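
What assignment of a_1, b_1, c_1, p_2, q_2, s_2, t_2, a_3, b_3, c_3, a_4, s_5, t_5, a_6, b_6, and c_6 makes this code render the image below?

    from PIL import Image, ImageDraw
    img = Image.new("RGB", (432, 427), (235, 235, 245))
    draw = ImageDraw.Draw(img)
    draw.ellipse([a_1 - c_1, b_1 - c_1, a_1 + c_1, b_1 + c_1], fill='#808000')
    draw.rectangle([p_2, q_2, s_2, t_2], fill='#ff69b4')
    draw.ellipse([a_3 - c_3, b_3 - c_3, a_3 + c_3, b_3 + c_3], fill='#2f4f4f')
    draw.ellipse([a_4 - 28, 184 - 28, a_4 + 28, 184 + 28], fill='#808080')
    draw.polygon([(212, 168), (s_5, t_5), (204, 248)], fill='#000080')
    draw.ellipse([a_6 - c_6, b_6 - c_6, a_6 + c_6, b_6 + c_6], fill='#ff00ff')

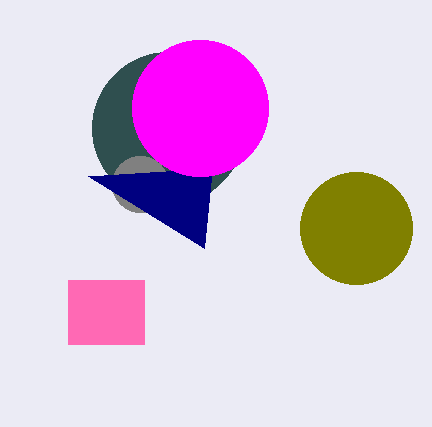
a_1 = 356
b_1 = 228
c_1 = 56
p_2 = 68
q_2 = 280
s_2 = 144
t_2 = 344
a_3 = 168
b_3 = 128
c_3 = 76
a_4 = 140
s_5 = 88
t_5 = 176
a_6 = 200
b_6 = 108
c_6 = 68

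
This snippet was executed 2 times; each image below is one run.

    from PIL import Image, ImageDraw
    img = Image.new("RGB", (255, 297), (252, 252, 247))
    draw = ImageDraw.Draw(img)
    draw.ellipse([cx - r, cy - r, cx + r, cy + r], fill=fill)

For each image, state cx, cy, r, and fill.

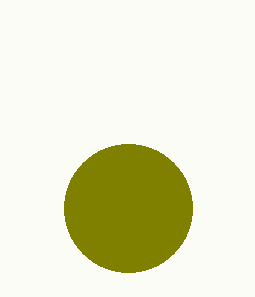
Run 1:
cx = 128
cy = 208
r = 64
fill = 'olive'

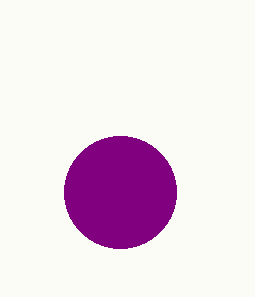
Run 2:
cx = 120
cy = 192
r = 56
fill = 'purple'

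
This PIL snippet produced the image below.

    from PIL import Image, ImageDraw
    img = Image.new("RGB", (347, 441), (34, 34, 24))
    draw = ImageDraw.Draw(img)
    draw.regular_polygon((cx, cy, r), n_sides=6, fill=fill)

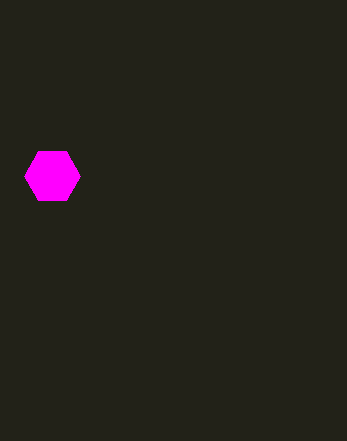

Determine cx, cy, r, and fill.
cx = 52; cy = 176; r = 28; fill = 'magenta'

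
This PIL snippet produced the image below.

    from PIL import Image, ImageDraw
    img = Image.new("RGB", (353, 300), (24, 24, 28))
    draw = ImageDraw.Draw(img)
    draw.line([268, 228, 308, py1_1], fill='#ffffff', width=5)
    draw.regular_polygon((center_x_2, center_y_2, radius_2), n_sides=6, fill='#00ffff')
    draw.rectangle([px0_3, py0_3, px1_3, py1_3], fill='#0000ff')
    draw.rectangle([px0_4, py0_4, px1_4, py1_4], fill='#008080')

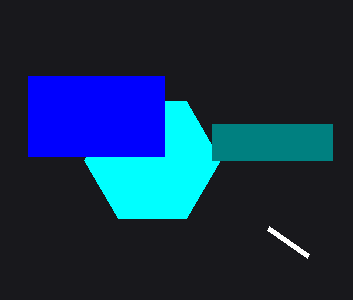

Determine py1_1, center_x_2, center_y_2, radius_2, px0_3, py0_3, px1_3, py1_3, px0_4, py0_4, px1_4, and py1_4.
py1_1 = 256, center_x_2 = 152, center_y_2 = 160, radius_2 = 68, px0_3 = 28, py0_3 = 76, px1_3 = 164, py1_3 = 156, px0_4 = 212, py0_4 = 124, px1_4 = 332, py1_4 = 160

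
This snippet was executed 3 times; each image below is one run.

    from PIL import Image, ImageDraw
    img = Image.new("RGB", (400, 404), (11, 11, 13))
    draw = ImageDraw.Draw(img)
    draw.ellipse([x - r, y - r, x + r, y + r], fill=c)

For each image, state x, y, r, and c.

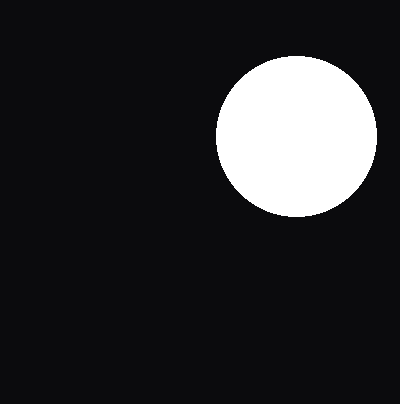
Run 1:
x = 296; y = 136; r = 80; c = 'white'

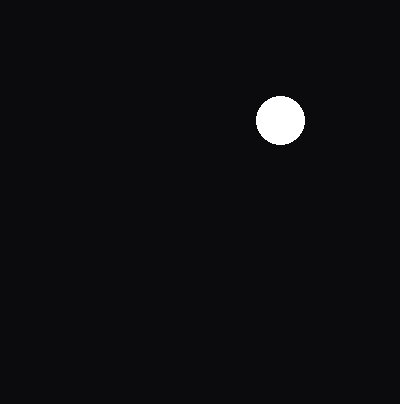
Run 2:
x = 280; y = 120; r = 24; c = 'white'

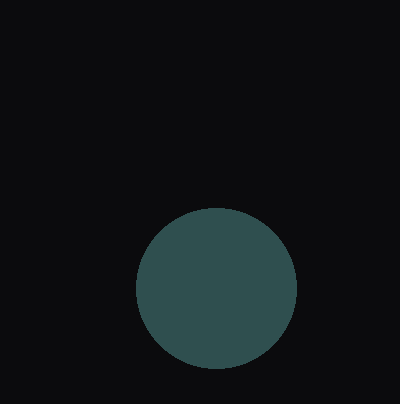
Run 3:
x = 216, y = 288, r = 80, c = 'darkslategray'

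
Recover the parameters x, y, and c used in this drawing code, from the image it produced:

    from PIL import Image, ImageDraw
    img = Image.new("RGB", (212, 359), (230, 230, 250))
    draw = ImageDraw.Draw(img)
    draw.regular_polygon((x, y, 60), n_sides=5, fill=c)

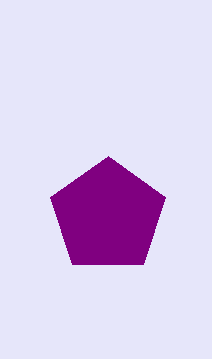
x = 108; y = 216; c = 'purple'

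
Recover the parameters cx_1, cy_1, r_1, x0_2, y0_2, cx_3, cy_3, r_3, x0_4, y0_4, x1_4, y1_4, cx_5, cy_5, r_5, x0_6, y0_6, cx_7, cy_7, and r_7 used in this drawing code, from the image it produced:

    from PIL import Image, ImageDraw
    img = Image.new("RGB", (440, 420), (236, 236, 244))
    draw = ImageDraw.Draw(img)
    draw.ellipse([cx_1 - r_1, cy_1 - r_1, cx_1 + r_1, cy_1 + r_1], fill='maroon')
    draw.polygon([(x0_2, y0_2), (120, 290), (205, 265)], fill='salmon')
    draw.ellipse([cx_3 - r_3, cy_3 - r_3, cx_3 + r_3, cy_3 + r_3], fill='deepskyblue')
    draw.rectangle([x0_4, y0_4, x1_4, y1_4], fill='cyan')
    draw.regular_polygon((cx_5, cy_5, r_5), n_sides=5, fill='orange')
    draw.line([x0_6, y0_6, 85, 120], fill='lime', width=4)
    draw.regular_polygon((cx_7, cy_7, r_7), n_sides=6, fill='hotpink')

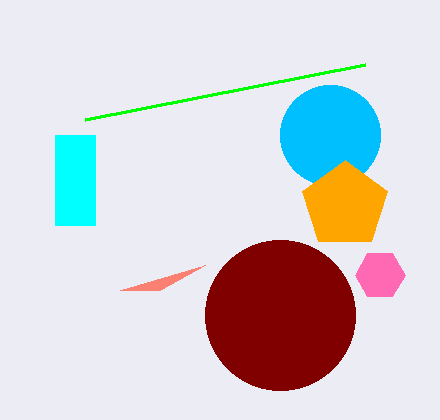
cx_1 = 280
cy_1 = 315
r_1 = 75
x0_2 = 160
y0_2 = 290
cx_3 = 330
cy_3 = 135
r_3 = 50
x0_4 = 55
y0_4 = 135
x1_4 = 95
y1_4 = 225
cx_5 = 345
cy_5 = 205
r_5 = 45
x0_6 = 365
y0_6 = 65
cx_7 = 380
cy_7 = 275
r_7 = 25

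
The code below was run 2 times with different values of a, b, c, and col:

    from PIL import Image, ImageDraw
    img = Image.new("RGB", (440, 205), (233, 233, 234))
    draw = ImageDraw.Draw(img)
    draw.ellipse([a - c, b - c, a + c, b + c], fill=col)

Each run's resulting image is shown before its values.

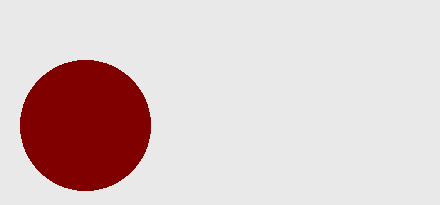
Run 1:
a = 85, b = 125, c = 65, col = 'maroon'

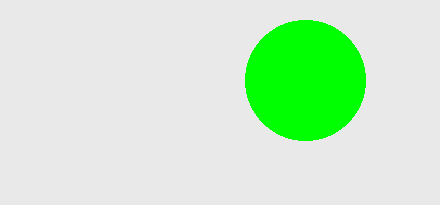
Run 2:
a = 305
b = 80
c = 60
col = 'lime'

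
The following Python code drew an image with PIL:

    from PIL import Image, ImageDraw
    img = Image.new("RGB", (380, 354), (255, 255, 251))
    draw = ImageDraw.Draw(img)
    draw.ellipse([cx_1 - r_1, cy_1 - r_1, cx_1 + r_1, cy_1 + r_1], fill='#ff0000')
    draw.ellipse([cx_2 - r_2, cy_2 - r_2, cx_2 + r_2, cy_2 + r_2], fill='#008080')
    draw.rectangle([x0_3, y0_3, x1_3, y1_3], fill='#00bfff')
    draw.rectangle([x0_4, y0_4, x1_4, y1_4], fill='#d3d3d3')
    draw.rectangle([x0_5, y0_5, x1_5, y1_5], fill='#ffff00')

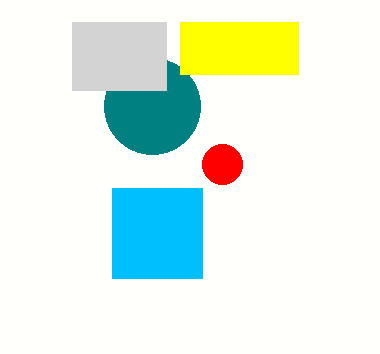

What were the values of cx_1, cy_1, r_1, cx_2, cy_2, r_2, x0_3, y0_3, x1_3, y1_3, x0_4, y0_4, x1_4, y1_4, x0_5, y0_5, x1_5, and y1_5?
cx_1 = 222; cy_1 = 164; r_1 = 20; cx_2 = 152; cy_2 = 106; r_2 = 48; x0_3 = 112; y0_3 = 188; x1_3 = 202; y1_3 = 278; x0_4 = 72; y0_4 = 22; x1_4 = 166; y1_4 = 90; x0_5 = 180; y0_5 = 22; x1_5 = 298; y1_5 = 74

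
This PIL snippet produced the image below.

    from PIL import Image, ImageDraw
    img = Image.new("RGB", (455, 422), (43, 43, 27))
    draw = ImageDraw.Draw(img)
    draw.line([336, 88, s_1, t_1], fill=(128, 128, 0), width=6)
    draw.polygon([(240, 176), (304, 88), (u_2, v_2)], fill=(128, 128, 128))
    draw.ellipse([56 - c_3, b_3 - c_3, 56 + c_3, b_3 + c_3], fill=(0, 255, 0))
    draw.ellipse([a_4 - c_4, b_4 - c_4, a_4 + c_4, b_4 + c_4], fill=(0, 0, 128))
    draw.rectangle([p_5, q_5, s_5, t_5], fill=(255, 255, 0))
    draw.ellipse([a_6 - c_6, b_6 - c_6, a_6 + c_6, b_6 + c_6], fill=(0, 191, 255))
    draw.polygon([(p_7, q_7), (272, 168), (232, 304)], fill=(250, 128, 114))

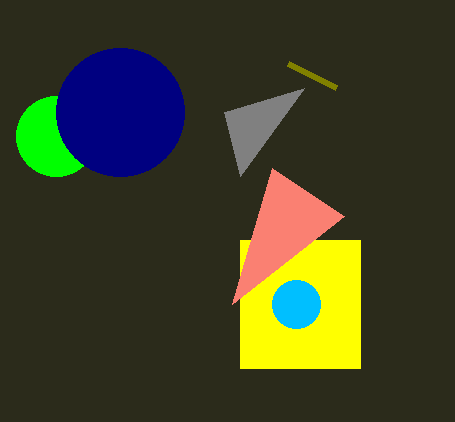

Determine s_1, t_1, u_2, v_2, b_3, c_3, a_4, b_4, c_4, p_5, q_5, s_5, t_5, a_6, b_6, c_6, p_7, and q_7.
s_1 = 288; t_1 = 64; u_2 = 224; v_2 = 112; b_3 = 136; c_3 = 40; a_4 = 120; b_4 = 112; c_4 = 64; p_5 = 240; q_5 = 240; s_5 = 360; t_5 = 368; a_6 = 296; b_6 = 304; c_6 = 24; p_7 = 344; q_7 = 216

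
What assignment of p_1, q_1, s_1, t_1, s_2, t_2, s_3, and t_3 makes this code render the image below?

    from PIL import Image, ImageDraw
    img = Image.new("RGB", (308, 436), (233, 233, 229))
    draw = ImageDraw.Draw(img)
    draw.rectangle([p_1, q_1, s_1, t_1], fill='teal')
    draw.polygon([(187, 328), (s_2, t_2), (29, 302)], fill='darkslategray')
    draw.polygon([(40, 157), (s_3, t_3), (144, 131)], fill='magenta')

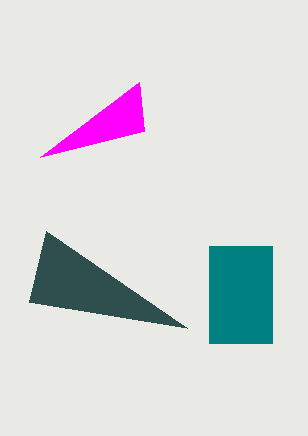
p_1 = 209, q_1 = 246, s_1 = 272, t_1 = 343, s_2 = 46, t_2 = 231, s_3 = 139, t_3 = 82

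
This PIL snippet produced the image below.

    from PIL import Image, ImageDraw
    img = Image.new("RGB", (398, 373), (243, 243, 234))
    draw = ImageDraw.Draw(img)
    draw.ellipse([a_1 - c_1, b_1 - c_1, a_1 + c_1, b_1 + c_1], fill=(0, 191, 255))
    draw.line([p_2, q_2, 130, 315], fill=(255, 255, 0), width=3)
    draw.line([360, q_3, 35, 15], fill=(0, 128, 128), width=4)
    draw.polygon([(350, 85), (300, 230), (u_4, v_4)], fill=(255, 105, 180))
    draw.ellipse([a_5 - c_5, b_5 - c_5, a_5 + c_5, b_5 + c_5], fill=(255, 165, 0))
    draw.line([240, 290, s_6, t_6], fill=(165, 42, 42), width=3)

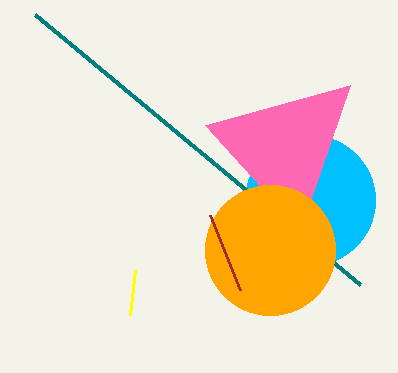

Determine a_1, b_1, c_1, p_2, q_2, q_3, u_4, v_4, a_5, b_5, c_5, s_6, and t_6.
a_1 = 310
b_1 = 200
c_1 = 65
p_2 = 135
q_2 = 270
q_3 = 285
u_4 = 205
v_4 = 125
a_5 = 270
b_5 = 250
c_5 = 65
s_6 = 210
t_6 = 215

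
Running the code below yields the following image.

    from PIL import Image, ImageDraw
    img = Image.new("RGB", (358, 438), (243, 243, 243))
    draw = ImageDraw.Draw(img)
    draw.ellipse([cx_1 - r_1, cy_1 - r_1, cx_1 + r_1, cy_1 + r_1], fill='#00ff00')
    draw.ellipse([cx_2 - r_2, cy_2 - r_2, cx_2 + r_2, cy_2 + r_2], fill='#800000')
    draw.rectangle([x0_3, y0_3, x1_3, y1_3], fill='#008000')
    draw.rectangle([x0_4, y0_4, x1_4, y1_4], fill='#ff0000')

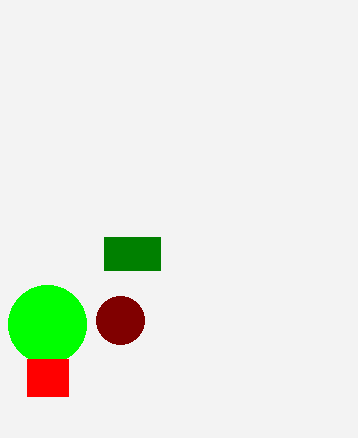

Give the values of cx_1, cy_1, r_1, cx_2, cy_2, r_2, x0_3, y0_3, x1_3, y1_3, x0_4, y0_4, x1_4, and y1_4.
cx_1 = 47
cy_1 = 324
r_1 = 39
cx_2 = 120
cy_2 = 320
r_2 = 24
x0_3 = 104
y0_3 = 237
x1_3 = 160
y1_3 = 270
x0_4 = 27
y0_4 = 359
x1_4 = 68
y1_4 = 396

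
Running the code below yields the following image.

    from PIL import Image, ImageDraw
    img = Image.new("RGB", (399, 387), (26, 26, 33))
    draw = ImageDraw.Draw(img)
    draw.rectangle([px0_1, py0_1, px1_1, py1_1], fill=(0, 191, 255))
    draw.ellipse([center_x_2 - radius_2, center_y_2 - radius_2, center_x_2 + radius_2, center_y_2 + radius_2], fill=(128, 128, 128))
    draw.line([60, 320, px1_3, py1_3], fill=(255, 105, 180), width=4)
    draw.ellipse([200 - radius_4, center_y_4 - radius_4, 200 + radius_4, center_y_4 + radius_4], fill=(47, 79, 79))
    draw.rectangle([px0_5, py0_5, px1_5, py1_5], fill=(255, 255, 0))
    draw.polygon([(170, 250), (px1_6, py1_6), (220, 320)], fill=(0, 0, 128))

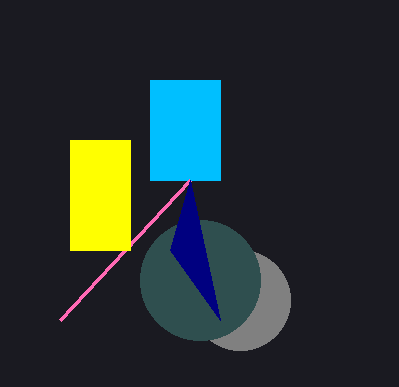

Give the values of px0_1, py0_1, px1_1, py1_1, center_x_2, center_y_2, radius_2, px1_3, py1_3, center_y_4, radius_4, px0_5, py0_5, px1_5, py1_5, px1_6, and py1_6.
px0_1 = 150, py0_1 = 80, px1_1 = 220, py1_1 = 180, center_x_2 = 240, center_y_2 = 300, radius_2 = 50, px1_3 = 190, py1_3 = 180, center_y_4 = 280, radius_4 = 60, px0_5 = 70, py0_5 = 140, px1_5 = 130, py1_5 = 250, px1_6 = 190, py1_6 = 180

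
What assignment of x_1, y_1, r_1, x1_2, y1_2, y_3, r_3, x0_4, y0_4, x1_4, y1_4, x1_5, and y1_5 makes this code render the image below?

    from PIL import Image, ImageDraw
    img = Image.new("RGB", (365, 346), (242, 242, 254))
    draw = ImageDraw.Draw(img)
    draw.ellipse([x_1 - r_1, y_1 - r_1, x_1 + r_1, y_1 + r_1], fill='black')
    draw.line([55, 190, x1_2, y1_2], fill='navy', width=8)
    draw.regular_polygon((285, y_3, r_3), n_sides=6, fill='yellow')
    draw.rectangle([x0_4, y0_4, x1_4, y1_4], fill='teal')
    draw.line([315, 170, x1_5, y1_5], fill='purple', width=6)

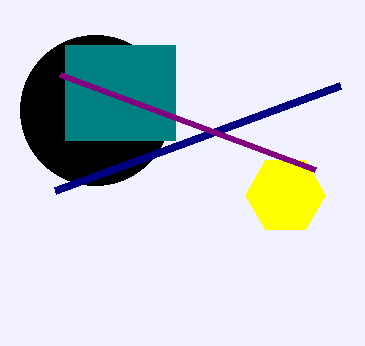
x_1 = 95, y_1 = 110, r_1 = 75, x1_2 = 340, y1_2 = 85, y_3 = 195, r_3 = 40, x0_4 = 65, y0_4 = 45, x1_4 = 175, y1_4 = 140, x1_5 = 60, y1_5 = 75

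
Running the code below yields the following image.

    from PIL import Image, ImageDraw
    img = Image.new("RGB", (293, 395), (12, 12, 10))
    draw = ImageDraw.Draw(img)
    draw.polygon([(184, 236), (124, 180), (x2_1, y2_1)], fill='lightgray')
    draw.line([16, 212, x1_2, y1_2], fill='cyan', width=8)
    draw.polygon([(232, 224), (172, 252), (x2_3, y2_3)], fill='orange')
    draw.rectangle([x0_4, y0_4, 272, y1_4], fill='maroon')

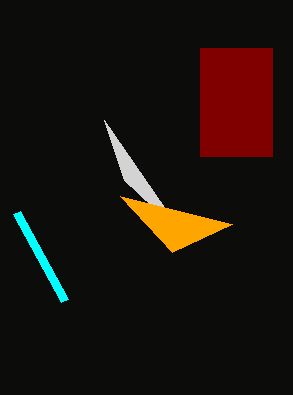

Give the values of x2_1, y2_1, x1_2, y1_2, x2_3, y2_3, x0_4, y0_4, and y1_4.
x2_1 = 104
y2_1 = 120
x1_2 = 64
y1_2 = 300
x2_3 = 120
y2_3 = 196
x0_4 = 200
y0_4 = 48
y1_4 = 156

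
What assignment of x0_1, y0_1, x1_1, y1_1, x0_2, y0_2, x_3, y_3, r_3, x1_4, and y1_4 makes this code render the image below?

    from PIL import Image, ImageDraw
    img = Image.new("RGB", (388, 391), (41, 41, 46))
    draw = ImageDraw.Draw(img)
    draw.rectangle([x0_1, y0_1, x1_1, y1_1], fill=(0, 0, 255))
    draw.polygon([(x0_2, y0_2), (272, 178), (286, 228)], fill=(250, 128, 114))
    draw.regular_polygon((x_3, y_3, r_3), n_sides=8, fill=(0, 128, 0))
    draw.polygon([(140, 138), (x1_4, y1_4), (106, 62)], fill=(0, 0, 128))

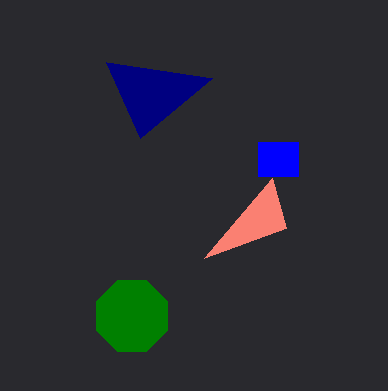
x0_1 = 258; y0_1 = 142; x1_1 = 298; y1_1 = 176; x0_2 = 204; y0_2 = 258; x_3 = 132; y_3 = 316; r_3 = 38; x1_4 = 212; y1_4 = 78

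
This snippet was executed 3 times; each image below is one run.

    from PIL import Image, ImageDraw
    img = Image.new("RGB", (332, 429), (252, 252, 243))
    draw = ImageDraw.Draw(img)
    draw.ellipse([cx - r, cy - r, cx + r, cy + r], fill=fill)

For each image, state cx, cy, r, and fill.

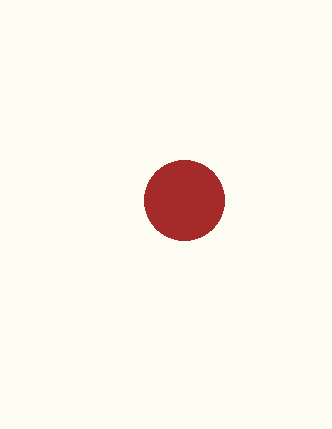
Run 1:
cx = 184, cy = 200, r = 40, fill = 'brown'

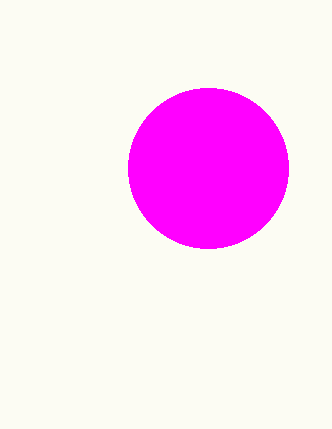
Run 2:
cx = 208, cy = 168, r = 80, fill = 'magenta'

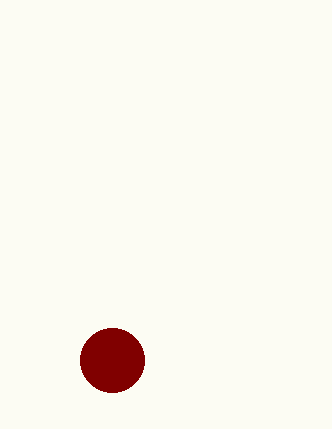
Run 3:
cx = 112
cy = 360
r = 32
fill = 'maroon'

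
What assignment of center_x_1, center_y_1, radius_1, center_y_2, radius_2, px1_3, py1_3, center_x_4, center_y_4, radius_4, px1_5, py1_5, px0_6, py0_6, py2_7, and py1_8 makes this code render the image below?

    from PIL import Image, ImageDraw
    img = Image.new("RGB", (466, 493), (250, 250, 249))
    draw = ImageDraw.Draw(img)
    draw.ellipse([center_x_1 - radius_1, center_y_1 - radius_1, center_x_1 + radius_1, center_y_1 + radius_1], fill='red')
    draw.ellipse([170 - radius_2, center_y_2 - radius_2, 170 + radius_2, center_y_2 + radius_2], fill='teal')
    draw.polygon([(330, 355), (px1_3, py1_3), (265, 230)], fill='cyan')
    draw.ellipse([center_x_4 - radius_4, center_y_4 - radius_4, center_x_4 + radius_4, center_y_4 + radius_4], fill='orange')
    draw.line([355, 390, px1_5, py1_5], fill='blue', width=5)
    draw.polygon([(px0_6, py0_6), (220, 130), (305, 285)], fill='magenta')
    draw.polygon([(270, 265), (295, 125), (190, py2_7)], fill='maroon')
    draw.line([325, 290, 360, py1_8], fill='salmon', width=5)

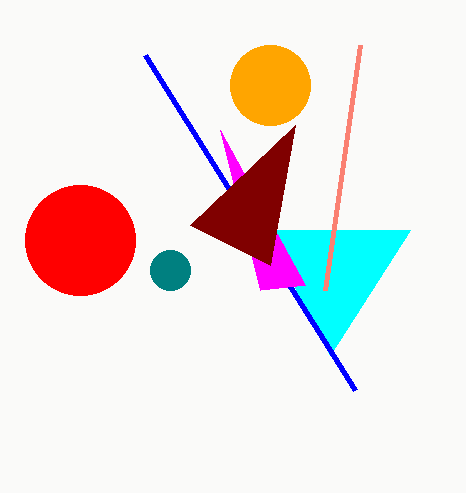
center_x_1 = 80
center_y_1 = 240
radius_1 = 55
center_y_2 = 270
radius_2 = 20
px1_3 = 410
py1_3 = 230
center_x_4 = 270
center_y_4 = 85
radius_4 = 40
px1_5 = 145
py1_5 = 55
px0_6 = 260
py0_6 = 290
py2_7 = 225
py1_8 = 45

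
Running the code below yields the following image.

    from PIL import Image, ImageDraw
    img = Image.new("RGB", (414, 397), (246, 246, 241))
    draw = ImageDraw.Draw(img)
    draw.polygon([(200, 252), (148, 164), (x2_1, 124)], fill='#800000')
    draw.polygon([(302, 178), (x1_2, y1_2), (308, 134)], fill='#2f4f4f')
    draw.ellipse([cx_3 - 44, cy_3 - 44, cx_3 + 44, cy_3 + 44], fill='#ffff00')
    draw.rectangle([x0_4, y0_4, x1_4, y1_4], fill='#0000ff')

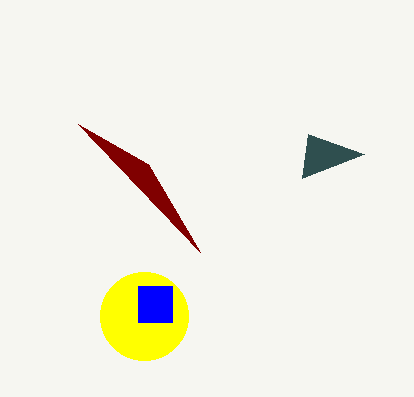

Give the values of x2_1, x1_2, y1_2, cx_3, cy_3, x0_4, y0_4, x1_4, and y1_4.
x2_1 = 78; x1_2 = 364; y1_2 = 154; cx_3 = 144; cy_3 = 316; x0_4 = 138; y0_4 = 286; x1_4 = 172; y1_4 = 322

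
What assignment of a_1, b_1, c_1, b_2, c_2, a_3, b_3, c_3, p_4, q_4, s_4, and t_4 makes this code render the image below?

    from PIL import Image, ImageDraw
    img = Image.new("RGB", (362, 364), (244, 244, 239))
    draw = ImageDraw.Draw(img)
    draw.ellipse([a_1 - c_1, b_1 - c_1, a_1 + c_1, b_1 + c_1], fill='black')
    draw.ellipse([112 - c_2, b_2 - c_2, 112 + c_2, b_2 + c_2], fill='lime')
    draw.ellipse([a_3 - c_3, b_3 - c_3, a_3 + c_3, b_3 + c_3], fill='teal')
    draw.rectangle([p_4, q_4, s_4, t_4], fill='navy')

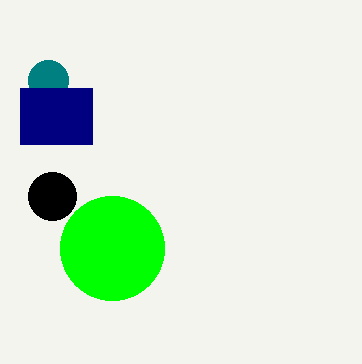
a_1 = 52; b_1 = 196; c_1 = 24; b_2 = 248; c_2 = 52; a_3 = 48; b_3 = 80; c_3 = 20; p_4 = 20; q_4 = 88; s_4 = 92; t_4 = 144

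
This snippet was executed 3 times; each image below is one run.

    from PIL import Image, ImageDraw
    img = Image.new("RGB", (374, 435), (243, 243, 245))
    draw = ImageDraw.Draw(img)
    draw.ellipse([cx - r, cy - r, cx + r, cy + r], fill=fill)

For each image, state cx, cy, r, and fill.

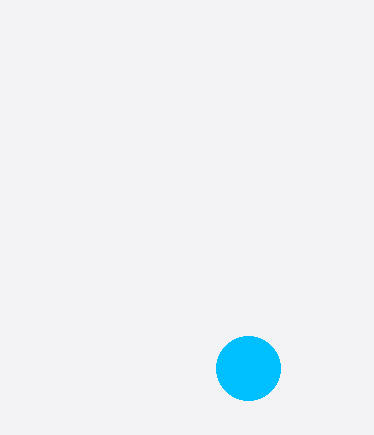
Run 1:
cx = 248, cy = 368, r = 32, fill = 'deepskyblue'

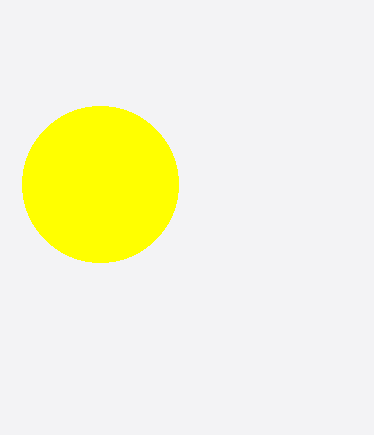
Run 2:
cx = 100; cy = 184; r = 78; fill = 'yellow'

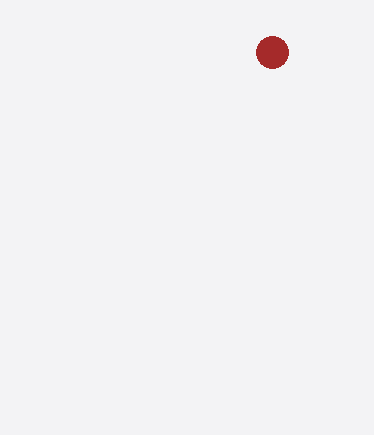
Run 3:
cx = 272
cy = 52
r = 16
fill = 'brown'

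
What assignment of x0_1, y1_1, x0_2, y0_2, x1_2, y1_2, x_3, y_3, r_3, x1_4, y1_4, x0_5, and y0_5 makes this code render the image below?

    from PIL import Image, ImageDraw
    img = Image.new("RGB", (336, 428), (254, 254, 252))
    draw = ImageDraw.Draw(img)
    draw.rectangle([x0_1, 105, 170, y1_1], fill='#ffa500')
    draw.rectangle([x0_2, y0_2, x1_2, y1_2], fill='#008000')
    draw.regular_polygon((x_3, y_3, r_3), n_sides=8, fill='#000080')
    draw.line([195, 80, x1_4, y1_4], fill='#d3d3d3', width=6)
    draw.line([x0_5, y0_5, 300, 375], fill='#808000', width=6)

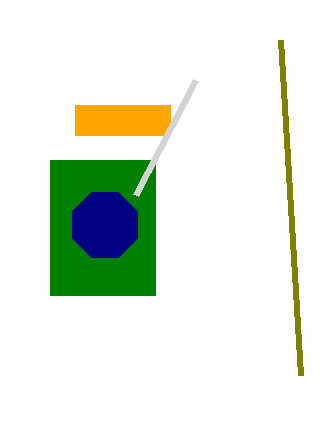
x0_1 = 75
y1_1 = 135
x0_2 = 50
y0_2 = 160
x1_2 = 155
y1_2 = 295
x_3 = 105
y_3 = 225
r_3 = 35
x1_4 = 135
y1_4 = 195
x0_5 = 280
y0_5 = 40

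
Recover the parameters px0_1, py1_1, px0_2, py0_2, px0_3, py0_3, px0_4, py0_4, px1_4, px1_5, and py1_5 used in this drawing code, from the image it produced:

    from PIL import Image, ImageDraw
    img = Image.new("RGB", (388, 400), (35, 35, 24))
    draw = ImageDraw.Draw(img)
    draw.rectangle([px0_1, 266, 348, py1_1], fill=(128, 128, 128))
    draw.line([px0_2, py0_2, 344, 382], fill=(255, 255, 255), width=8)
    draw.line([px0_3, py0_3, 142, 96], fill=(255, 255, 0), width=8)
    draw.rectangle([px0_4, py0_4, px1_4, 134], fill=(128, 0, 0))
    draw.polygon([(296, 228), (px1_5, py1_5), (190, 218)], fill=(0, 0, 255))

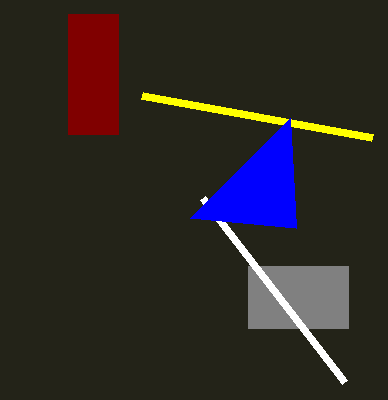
px0_1 = 248
py1_1 = 328
px0_2 = 202
py0_2 = 198
px0_3 = 372
py0_3 = 138
px0_4 = 68
py0_4 = 14
px1_4 = 118
px1_5 = 290
py1_5 = 118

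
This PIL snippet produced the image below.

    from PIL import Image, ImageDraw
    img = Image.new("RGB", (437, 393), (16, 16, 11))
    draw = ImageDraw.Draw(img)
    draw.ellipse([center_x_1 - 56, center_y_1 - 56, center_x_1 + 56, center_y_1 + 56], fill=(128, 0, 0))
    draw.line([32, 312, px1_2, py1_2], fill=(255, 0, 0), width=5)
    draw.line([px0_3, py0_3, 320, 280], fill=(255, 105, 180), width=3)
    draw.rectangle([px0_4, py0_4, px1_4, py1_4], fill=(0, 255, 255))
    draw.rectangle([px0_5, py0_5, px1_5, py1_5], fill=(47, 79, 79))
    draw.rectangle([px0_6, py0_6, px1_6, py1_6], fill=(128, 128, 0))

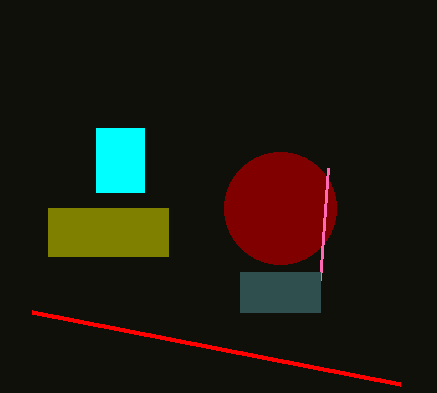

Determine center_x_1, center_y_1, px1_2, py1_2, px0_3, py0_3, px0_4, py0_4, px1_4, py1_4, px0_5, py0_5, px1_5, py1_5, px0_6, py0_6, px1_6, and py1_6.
center_x_1 = 280, center_y_1 = 208, px1_2 = 400, py1_2 = 384, px0_3 = 328, py0_3 = 168, px0_4 = 96, py0_4 = 128, px1_4 = 144, py1_4 = 192, px0_5 = 240, py0_5 = 272, px1_5 = 320, py1_5 = 312, px0_6 = 48, py0_6 = 208, px1_6 = 168, py1_6 = 256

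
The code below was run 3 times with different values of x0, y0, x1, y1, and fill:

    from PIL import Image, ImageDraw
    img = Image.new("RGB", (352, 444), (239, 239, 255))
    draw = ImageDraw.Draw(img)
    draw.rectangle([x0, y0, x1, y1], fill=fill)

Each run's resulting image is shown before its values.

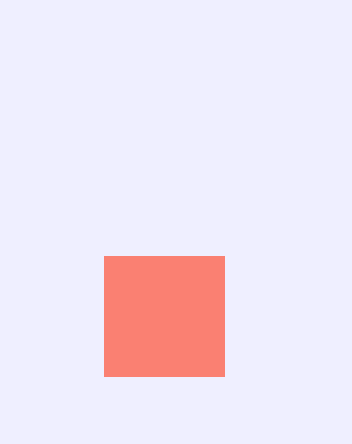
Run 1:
x0 = 104, y0 = 256, x1 = 224, y1 = 376, fill = 'salmon'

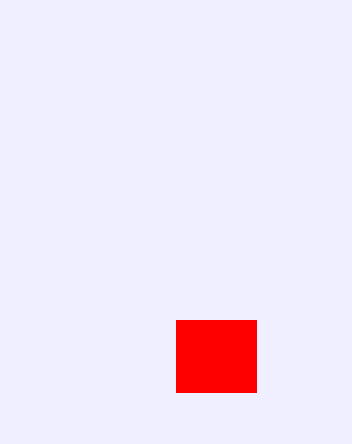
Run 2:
x0 = 176; y0 = 320; x1 = 256; y1 = 392; fill = 'red'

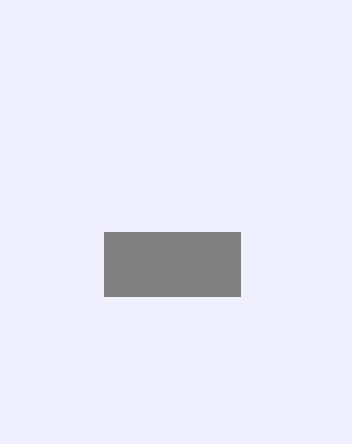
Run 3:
x0 = 104
y0 = 232
x1 = 240
y1 = 296
fill = 'gray'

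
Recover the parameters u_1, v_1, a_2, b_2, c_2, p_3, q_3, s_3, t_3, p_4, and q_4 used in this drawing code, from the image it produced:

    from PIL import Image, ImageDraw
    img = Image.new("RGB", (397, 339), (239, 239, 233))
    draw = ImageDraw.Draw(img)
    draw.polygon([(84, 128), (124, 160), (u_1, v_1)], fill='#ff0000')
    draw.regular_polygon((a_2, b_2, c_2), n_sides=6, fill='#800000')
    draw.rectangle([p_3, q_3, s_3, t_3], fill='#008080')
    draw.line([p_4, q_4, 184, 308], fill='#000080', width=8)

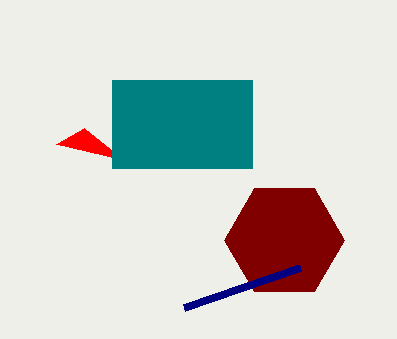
u_1 = 56; v_1 = 144; a_2 = 284; b_2 = 240; c_2 = 60; p_3 = 112; q_3 = 80; s_3 = 252; t_3 = 168; p_4 = 300; q_4 = 268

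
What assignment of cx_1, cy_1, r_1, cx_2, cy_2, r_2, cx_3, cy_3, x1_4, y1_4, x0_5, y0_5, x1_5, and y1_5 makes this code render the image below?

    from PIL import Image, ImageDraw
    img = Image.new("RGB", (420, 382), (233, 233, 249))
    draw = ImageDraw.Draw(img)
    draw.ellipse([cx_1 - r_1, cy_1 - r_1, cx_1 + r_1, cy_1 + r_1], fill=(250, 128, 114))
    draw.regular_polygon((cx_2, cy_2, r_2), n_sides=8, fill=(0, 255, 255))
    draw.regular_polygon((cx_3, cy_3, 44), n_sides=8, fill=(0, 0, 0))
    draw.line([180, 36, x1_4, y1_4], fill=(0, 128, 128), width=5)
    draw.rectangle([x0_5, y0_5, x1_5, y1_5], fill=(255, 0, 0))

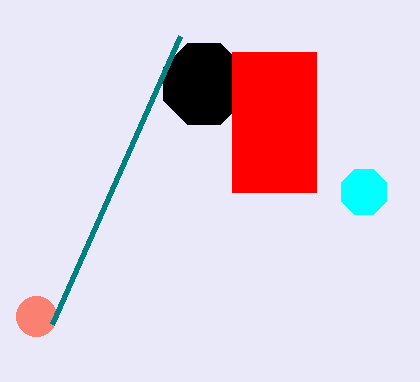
cx_1 = 36, cy_1 = 316, r_1 = 20, cx_2 = 364, cy_2 = 192, r_2 = 24, cx_3 = 204, cy_3 = 84, x1_4 = 52, y1_4 = 324, x0_5 = 232, y0_5 = 52, x1_5 = 316, y1_5 = 192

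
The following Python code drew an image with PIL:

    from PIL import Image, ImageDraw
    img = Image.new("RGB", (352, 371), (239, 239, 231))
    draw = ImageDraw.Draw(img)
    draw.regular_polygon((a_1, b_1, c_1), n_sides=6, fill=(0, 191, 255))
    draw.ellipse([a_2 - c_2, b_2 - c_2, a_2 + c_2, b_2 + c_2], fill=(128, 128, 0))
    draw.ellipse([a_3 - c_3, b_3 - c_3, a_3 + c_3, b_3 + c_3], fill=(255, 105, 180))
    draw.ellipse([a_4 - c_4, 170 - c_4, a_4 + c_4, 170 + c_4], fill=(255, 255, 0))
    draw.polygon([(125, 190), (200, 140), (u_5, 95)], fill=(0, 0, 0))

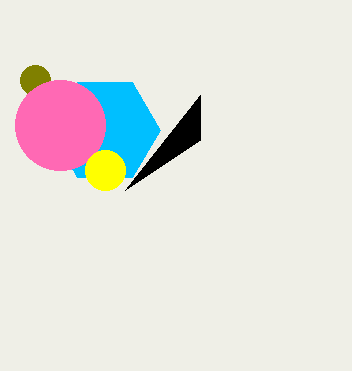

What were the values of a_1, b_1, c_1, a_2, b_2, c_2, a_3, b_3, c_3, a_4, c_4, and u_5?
a_1 = 105, b_1 = 130, c_1 = 55, a_2 = 35, b_2 = 80, c_2 = 15, a_3 = 60, b_3 = 125, c_3 = 45, a_4 = 105, c_4 = 20, u_5 = 200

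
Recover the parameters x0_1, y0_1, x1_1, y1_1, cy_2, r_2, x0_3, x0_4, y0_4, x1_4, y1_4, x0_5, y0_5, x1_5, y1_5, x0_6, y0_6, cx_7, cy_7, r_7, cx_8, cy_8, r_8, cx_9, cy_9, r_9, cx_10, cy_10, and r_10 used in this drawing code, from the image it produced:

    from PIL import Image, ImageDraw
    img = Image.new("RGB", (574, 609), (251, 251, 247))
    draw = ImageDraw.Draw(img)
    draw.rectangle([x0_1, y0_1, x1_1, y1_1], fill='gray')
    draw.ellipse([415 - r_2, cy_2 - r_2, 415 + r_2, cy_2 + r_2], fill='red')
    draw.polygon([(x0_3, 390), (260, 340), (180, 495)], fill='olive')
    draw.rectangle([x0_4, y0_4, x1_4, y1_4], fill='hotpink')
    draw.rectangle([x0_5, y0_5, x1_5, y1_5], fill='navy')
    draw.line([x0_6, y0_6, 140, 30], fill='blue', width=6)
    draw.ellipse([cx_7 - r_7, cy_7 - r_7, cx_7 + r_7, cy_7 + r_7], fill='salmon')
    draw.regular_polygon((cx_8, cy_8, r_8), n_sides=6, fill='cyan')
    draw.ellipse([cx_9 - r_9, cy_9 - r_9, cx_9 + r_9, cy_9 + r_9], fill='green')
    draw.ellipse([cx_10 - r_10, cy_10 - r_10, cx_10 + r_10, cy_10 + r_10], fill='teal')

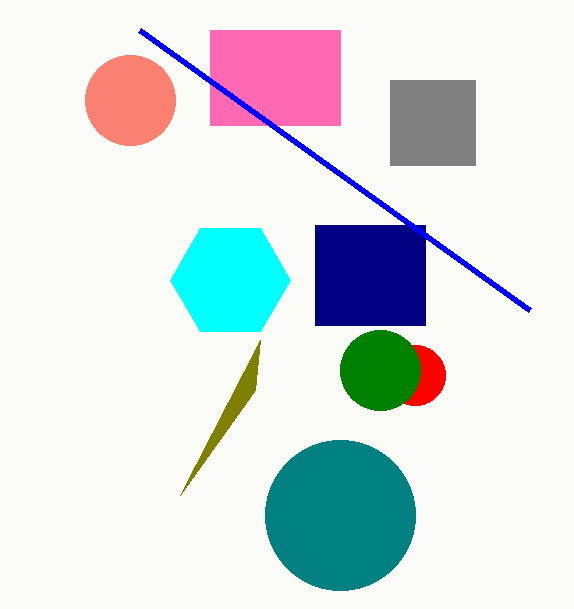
x0_1 = 390; y0_1 = 80; x1_1 = 475; y1_1 = 165; cy_2 = 375; r_2 = 30; x0_3 = 255; x0_4 = 210; y0_4 = 30; x1_4 = 340; y1_4 = 125; x0_5 = 315; y0_5 = 225; x1_5 = 425; y1_5 = 325; x0_6 = 530; y0_6 = 310; cx_7 = 130; cy_7 = 100; r_7 = 45; cx_8 = 230; cy_8 = 280; r_8 = 60; cx_9 = 380; cy_9 = 370; r_9 = 40; cx_10 = 340; cy_10 = 515; r_10 = 75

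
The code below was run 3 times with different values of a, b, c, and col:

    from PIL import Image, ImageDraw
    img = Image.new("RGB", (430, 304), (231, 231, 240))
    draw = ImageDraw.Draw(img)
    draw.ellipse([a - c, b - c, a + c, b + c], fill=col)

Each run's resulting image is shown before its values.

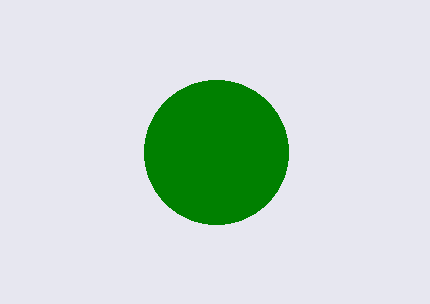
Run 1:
a = 216, b = 152, c = 72, col = 'green'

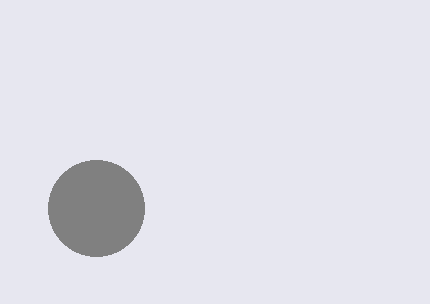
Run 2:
a = 96
b = 208
c = 48
col = 'gray'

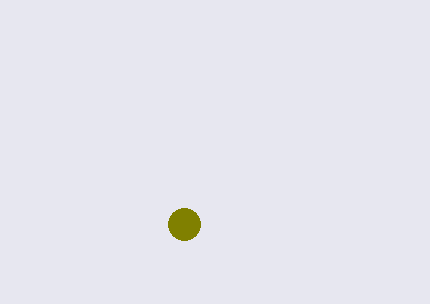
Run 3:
a = 184
b = 224
c = 16
col = 'olive'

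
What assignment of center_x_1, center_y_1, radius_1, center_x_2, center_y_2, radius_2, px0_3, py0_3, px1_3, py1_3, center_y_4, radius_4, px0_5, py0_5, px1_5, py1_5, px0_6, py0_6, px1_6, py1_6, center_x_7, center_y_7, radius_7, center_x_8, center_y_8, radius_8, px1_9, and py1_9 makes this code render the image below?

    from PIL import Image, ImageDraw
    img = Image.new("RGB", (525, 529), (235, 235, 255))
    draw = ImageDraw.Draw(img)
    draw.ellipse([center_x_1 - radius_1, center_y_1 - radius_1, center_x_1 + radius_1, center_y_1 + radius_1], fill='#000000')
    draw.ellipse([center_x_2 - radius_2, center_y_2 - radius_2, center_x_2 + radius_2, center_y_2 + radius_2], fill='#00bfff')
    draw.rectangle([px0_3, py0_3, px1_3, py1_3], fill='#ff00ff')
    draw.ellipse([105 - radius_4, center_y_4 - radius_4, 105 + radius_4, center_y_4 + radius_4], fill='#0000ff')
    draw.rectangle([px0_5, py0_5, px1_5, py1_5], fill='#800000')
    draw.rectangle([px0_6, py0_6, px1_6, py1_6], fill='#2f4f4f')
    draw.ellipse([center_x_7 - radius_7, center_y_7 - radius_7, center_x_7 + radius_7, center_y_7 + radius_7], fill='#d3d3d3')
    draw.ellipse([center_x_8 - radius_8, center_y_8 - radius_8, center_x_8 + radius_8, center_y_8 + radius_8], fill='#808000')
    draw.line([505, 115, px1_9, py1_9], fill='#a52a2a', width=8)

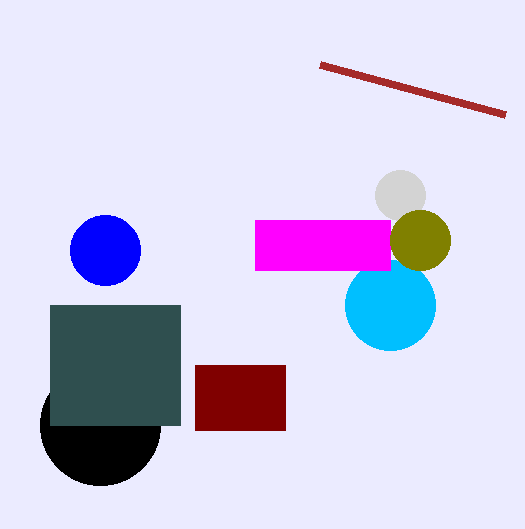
center_x_1 = 100, center_y_1 = 425, radius_1 = 60, center_x_2 = 390, center_y_2 = 305, radius_2 = 45, px0_3 = 255, py0_3 = 220, px1_3 = 390, py1_3 = 270, center_y_4 = 250, radius_4 = 35, px0_5 = 195, py0_5 = 365, px1_5 = 285, py1_5 = 430, px0_6 = 50, py0_6 = 305, px1_6 = 180, py1_6 = 425, center_x_7 = 400, center_y_7 = 195, radius_7 = 25, center_x_8 = 420, center_y_8 = 240, radius_8 = 30, px1_9 = 320, py1_9 = 65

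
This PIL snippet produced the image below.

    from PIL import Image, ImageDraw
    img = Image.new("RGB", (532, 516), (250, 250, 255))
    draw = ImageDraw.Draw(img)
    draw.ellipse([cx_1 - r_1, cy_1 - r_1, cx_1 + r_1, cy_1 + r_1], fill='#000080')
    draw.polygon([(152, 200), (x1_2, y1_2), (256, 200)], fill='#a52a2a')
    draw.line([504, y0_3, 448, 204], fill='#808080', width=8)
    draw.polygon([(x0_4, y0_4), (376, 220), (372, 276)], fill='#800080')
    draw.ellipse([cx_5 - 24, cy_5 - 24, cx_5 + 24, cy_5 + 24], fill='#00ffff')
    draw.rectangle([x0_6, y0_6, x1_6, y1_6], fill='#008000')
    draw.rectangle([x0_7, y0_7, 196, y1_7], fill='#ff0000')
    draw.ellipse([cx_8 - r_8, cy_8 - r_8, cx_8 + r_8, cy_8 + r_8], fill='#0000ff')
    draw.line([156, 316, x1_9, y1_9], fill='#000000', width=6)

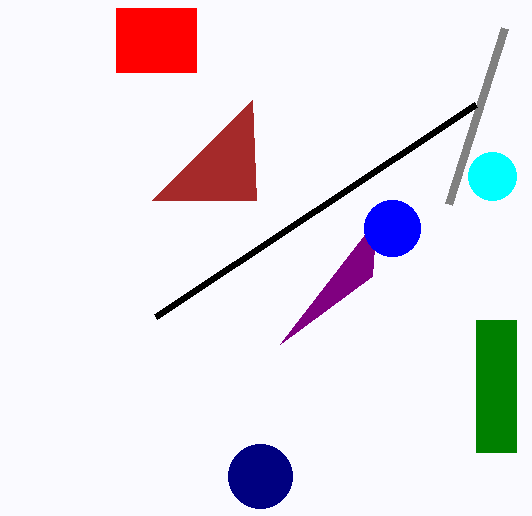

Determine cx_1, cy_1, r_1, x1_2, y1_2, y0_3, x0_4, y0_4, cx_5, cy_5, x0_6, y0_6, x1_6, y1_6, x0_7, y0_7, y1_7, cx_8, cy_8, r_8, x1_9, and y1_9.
cx_1 = 260
cy_1 = 476
r_1 = 32
x1_2 = 252
y1_2 = 100
y0_3 = 28
x0_4 = 280
y0_4 = 344
cx_5 = 492
cy_5 = 176
x0_6 = 476
y0_6 = 320
x1_6 = 516
y1_6 = 452
x0_7 = 116
y0_7 = 8
y1_7 = 72
cx_8 = 392
cy_8 = 228
r_8 = 28
x1_9 = 476
y1_9 = 104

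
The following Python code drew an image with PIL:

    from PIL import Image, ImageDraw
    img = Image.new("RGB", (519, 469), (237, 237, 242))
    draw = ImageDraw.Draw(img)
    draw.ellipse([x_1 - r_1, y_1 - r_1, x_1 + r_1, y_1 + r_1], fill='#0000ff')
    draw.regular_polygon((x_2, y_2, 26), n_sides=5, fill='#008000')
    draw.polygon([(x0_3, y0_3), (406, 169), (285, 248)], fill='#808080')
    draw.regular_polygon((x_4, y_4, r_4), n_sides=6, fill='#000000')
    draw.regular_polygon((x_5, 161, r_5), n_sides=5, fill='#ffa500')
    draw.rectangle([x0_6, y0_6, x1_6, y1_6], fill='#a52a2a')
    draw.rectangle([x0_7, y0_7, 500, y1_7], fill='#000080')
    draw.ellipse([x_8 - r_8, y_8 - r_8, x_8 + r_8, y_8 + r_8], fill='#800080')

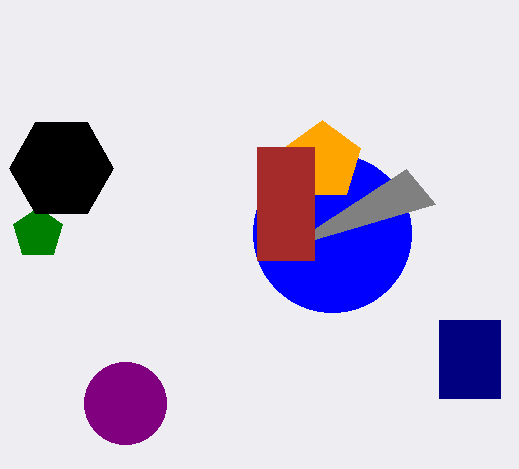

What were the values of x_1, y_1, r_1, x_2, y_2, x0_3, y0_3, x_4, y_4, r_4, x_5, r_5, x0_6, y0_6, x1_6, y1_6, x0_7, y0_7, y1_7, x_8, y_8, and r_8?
x_1 = 332, y_1 = 233, r_1 = 79, x_2 = 38, y_2 = 233, x0_3 = 435, y0_3 = 204, x_4 = 61, y_4 = 168, r_4 = 52, x_5 = 322, r_5 = 41, x0_6 = 257, y0_6 = 147, x1_6 = 314, y1_6 = 260, x0_7 = 439, y0_7 = 320, y1_7 = 398, x_8 = 125, y_8 = 403, r_8 = 41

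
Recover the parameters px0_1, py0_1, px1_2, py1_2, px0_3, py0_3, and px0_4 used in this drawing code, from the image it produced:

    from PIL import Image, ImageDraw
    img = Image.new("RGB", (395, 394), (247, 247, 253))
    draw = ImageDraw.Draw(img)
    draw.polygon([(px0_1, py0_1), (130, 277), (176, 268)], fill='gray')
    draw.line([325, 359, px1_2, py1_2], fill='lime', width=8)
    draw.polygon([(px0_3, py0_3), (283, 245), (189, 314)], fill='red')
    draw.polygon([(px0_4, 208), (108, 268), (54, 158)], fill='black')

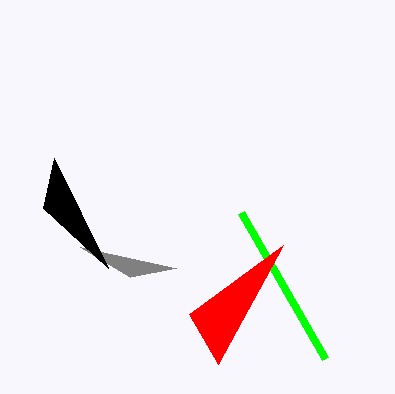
px0_1 = 80; py0_1 = 247; px1_2 = 241; py1_2 = 213; px0_3 = 218; py0_3 = 364; px0_4 = 43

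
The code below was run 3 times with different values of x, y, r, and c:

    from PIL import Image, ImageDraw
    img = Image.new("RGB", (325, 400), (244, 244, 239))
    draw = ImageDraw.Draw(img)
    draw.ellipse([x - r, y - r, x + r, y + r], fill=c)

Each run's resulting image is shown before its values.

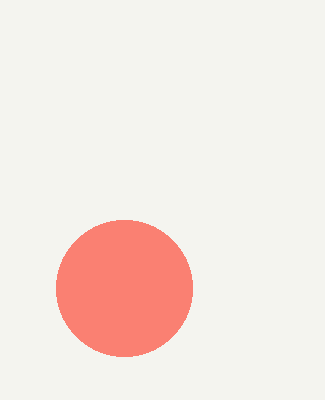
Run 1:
x = 124, y = 288, r = 68, c = 'salmon'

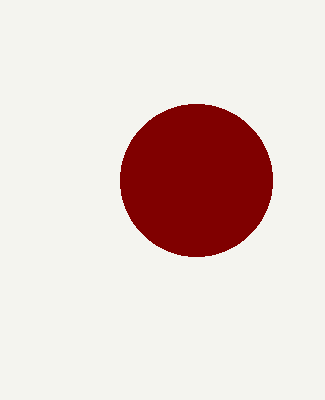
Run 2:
x = 196; y = 180; r = 76; c = 'maroon'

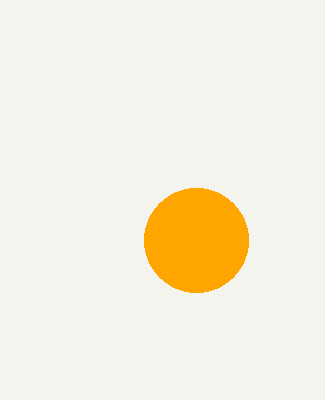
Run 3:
x = 196, y = 240, r = 52, c = 'orange'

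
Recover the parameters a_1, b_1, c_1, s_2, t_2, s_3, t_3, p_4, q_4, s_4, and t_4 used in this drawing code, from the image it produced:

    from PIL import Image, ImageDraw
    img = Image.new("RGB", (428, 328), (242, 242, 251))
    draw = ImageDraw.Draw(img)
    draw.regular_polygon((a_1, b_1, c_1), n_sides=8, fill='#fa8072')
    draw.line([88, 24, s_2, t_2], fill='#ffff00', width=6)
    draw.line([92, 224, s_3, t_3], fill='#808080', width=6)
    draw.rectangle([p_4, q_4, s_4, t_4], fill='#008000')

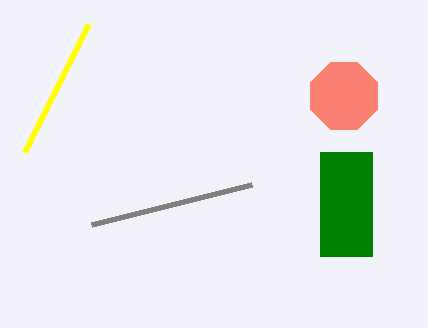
a_1 = 344
b_1 = 96
c_1 = 36
s_2 = 24
t_2 = 152
s_3 = 252
t_3 = 184
p_4 = 320
q_4 = 152
s_4 = 372
t_4 = 256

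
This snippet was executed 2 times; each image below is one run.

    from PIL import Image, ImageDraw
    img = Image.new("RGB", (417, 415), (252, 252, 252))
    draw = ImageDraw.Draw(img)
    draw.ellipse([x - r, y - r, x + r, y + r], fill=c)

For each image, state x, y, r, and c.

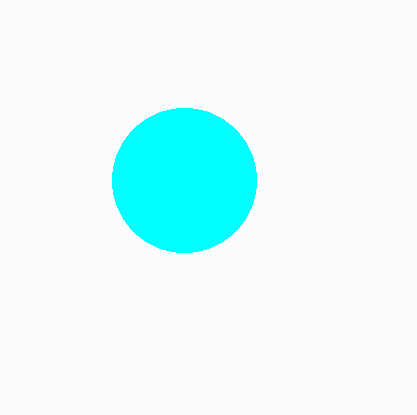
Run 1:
x = 184
y = 180
r = 72
c = 'cyan'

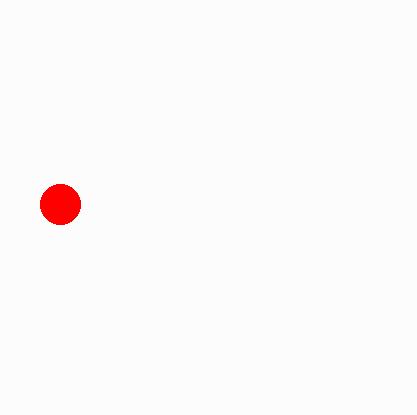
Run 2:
x = 60, y = 204, r = 20, c = 'red'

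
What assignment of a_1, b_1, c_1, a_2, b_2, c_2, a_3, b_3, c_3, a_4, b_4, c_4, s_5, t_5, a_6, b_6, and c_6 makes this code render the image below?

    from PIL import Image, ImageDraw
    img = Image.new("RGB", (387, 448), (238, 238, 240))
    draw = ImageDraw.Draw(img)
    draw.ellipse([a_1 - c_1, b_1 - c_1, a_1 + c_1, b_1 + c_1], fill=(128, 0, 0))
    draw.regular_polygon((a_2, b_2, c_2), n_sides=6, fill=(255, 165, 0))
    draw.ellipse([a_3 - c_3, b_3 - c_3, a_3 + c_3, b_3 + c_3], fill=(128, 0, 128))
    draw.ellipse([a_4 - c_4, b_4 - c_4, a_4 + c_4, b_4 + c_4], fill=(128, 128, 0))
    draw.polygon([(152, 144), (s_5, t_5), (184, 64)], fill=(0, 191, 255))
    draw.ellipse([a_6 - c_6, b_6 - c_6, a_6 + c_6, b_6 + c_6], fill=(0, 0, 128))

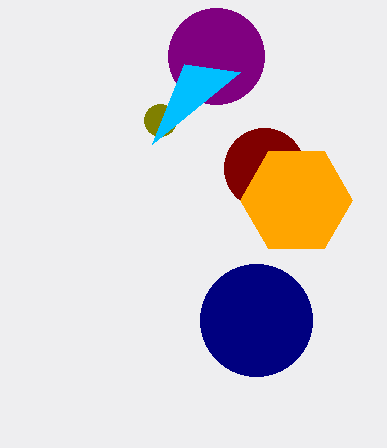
a_1 = 264
b_1 = 168
c_1 = 40
a_2 = 296
b_2 = 200
c_2 = 56
a_3 = 216
b_3 = 56
c_3 = 48
a_4 = 160
b_4 = 120
c_4 = 16
s_5 = 240
t_5 = 72
a_6 = 256
b_6 = 320
c_6 = 56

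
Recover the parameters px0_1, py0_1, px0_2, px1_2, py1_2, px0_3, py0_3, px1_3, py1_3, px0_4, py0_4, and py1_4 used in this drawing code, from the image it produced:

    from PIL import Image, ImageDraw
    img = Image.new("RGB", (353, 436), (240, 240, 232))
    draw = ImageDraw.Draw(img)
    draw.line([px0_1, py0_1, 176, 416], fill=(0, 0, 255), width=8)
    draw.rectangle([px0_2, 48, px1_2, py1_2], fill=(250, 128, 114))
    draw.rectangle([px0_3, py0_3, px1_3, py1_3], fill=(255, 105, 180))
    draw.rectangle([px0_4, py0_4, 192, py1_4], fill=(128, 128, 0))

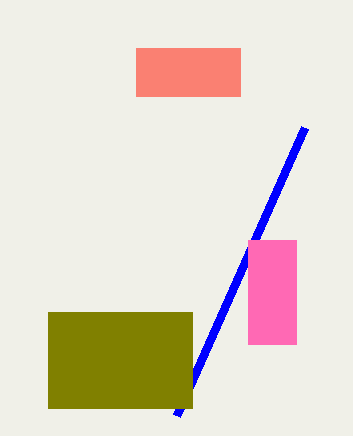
px0_1 = 304; py0_1 = 128; px0_2 = 136; px1_2 = 240; py1_2 = 96; px0_3 = 248; py0_3 = 240; px1_3 = 296; py1_3 = 344; px0_4 = 48; py0_4 = 312; py1_4 = 408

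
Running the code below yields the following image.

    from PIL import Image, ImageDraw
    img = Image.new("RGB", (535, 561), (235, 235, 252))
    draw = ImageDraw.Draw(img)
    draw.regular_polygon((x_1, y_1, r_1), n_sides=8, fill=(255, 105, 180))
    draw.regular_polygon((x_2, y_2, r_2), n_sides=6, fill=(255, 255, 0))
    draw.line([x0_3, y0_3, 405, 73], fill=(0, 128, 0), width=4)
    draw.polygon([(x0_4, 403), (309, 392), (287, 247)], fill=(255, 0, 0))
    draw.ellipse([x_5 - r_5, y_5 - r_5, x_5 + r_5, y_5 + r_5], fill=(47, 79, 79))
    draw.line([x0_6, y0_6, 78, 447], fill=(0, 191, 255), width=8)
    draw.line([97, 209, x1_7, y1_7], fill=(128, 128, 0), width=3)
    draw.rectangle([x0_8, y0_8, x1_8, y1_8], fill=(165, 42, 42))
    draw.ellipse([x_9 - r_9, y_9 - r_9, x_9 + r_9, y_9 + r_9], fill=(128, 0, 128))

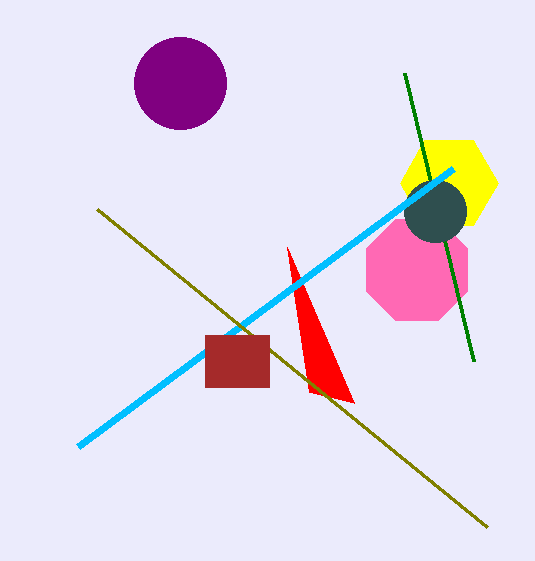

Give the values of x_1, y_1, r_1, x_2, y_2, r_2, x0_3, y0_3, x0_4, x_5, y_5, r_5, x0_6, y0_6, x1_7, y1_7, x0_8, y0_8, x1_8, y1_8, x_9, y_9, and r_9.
x_1 = 417
y_1 = 270
r_1 = 55
x_2 = 449
y_2 = 183
r_2 = 49
x0_3 = 474
y0_3 = 361
x0_4 = 354
x_5 = 435
y_5 = 211
r_5 = 31
x0_6 = 453
y0_6 = 169
x1_7 = 487
y1_7 = 527
x0_8 = 205
y0_8 = 335
x1_8 = 269
y1_8 = 387
x_9 = 180
y_9 = 83
r_9 = 46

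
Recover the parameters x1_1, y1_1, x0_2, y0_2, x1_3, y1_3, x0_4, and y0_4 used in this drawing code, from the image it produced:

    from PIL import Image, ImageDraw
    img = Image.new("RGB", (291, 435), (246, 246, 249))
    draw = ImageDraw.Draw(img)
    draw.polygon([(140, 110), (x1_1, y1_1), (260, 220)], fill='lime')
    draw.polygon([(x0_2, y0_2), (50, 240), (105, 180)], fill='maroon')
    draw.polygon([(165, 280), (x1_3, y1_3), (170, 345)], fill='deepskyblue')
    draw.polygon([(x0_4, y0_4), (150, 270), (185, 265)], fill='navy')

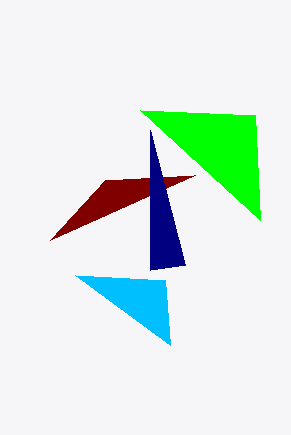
x1_1 = 255
y1_1 = 115
x0_2 = 195
y0_2 = 175
x1_3 = 75
y1_3 = 275
x0_4 = 150
y0_4 = 130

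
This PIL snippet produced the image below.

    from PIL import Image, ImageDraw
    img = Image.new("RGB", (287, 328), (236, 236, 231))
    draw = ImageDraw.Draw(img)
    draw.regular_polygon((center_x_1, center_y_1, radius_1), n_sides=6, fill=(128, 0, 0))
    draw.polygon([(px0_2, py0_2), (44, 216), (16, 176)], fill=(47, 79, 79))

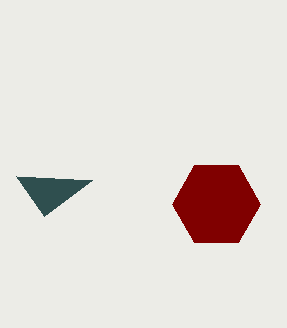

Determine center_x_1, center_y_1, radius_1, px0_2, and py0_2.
center_x_1 = 216
center_y_1 = 204
radius_1 = 44
px0_2 = 92
py0_2 = 180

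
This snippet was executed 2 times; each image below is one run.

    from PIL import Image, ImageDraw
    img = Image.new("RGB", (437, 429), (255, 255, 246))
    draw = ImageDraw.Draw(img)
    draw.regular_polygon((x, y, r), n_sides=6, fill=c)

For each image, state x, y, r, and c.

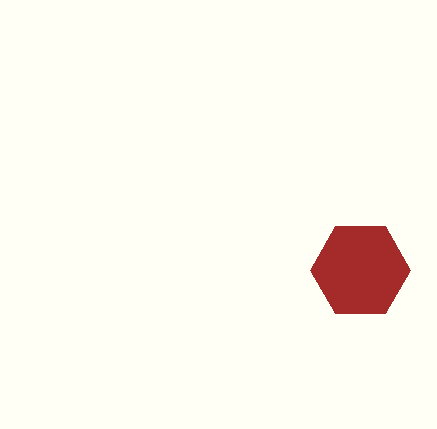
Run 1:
x = 360, y = 270, r = 50, c = 'brown'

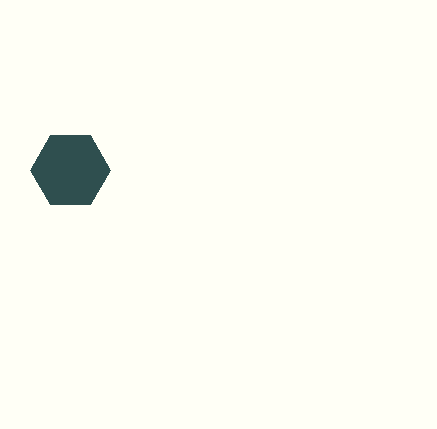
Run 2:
x = 70, y = 170, r = 40, c = 'darkslategray'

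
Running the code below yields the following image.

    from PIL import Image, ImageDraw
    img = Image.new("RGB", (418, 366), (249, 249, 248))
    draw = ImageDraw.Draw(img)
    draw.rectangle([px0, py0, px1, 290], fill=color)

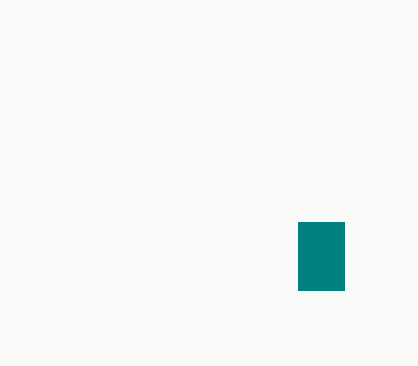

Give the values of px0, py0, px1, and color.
px0 = 298, py0 = 222, px1 = 344, color = 'teal'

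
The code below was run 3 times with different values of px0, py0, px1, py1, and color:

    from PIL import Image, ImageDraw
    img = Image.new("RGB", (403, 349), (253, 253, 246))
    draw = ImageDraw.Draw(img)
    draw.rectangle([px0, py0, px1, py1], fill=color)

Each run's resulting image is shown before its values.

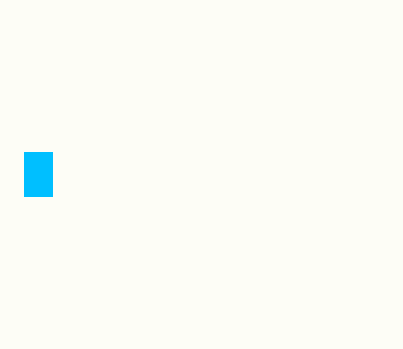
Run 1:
px0 = 24; py0 = 152; px1 = 52; py1 = 196; color = 'deepskyblue'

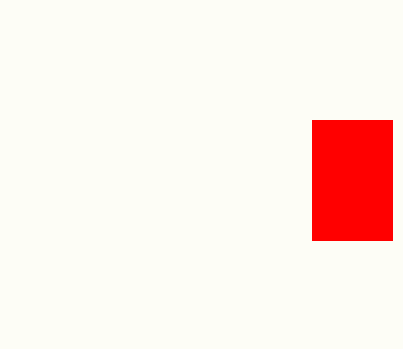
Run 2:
px0 = 312; py0 = 120; px1 = 392; py1 = 240; color = 'red'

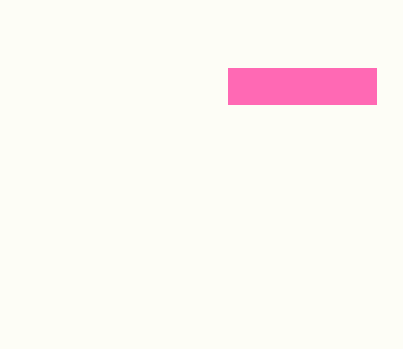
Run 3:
px0 = 228
py0 = 68
px1 = 376
py1 = 104
color = 'hotpink'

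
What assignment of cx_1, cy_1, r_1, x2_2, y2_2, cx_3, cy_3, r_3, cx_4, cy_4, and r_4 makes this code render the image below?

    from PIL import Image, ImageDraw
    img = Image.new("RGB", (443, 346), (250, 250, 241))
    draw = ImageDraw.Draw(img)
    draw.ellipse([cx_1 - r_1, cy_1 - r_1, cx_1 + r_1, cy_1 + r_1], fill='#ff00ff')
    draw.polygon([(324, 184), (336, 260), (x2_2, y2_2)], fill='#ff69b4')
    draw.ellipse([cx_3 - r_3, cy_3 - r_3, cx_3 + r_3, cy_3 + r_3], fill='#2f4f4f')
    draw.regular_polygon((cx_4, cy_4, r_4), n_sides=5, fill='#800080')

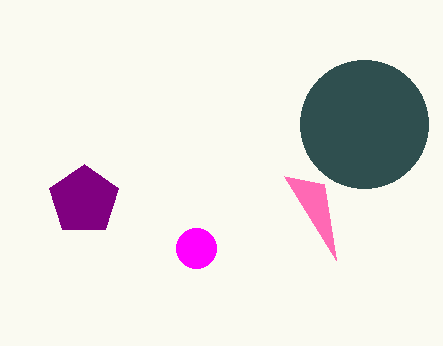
cx_1 = 196
cy_1 = 248
r_1 = 20
x2_2 = 284
y2_2 = 176
cx_3 = 364
cy_3 = 124
r_3 = 64
cx_4 = 84
cy_4 = 200
r_4 = 36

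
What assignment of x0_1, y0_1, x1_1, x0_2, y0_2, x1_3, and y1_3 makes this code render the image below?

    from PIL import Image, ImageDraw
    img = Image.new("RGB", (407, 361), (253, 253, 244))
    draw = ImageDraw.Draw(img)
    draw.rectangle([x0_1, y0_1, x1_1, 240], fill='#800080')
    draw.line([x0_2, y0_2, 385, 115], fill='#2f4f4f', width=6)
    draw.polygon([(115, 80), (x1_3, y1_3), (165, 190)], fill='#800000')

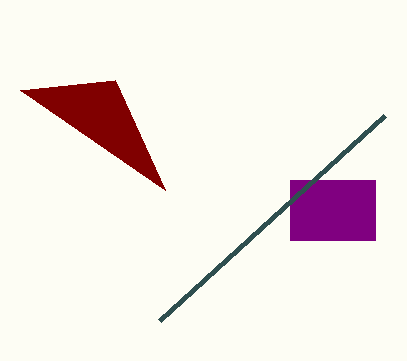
x0_1 = 290; y0_1 = 180; x1_1 = 375; x0_2 = 160; y0_2 = 320; x1_3 = 20; y1_3 = 90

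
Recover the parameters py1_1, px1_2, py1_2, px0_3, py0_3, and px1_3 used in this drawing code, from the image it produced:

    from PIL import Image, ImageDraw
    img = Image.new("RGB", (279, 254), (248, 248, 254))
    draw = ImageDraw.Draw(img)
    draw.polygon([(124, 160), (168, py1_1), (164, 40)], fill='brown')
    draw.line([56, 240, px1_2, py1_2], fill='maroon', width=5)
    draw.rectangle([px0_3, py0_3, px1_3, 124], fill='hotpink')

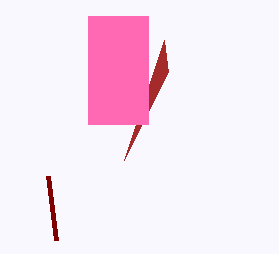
py1_1 = 72, px1_2 = 48, py1_2 = 176, px0_3 = 88, py0_3 = 16, px1_3 = 148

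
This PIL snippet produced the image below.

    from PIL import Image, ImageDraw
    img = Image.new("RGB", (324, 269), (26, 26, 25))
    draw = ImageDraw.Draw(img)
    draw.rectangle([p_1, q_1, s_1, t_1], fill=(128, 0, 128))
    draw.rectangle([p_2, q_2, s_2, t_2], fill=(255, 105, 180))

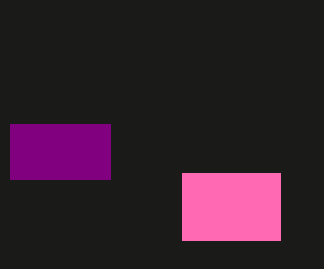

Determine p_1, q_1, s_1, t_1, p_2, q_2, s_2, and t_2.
p_1 = 10, q_1 = 124, s_1 = 110, t_1 = 179, p_2 = 182, q_2 = 173, s_2 = 280, t_2 = 240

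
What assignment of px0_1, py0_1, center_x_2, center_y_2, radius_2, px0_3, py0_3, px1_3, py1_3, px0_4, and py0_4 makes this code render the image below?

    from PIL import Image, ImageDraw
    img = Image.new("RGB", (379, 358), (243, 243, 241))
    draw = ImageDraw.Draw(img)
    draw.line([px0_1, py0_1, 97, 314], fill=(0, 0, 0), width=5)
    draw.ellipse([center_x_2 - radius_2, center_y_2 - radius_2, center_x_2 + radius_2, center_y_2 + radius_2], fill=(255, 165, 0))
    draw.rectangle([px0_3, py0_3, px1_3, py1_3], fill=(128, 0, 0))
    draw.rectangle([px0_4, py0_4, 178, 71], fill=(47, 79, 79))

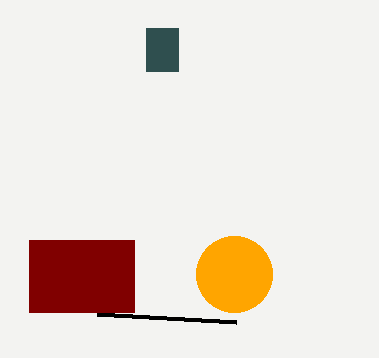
px0_1 = 236; py0_1 = 322; center_x_2 = 234; center_y_2 = 274; radius_2 = 38; px0_3 = 29; py0_3 = 240; px1_3 = 134; py1_3 = 312; px0_4 = 146; py0_4 = 28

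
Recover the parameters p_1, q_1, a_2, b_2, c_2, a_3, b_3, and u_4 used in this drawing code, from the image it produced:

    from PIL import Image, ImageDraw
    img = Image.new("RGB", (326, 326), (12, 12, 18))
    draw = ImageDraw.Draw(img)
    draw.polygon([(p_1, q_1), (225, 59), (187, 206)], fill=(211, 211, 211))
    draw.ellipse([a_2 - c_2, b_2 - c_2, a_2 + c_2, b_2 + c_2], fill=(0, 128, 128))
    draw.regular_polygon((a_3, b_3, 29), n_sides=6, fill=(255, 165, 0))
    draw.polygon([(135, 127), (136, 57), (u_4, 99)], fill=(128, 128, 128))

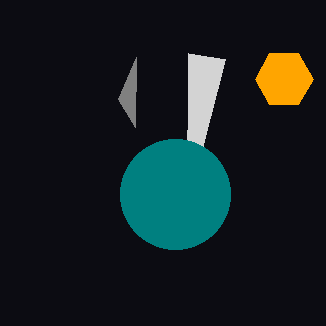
p_1 = 188, q_1 = 53, a_2 = 175, b_2 = 194, c_2 = 55, a_3 = 284, b_3 = 79, u_4 = 118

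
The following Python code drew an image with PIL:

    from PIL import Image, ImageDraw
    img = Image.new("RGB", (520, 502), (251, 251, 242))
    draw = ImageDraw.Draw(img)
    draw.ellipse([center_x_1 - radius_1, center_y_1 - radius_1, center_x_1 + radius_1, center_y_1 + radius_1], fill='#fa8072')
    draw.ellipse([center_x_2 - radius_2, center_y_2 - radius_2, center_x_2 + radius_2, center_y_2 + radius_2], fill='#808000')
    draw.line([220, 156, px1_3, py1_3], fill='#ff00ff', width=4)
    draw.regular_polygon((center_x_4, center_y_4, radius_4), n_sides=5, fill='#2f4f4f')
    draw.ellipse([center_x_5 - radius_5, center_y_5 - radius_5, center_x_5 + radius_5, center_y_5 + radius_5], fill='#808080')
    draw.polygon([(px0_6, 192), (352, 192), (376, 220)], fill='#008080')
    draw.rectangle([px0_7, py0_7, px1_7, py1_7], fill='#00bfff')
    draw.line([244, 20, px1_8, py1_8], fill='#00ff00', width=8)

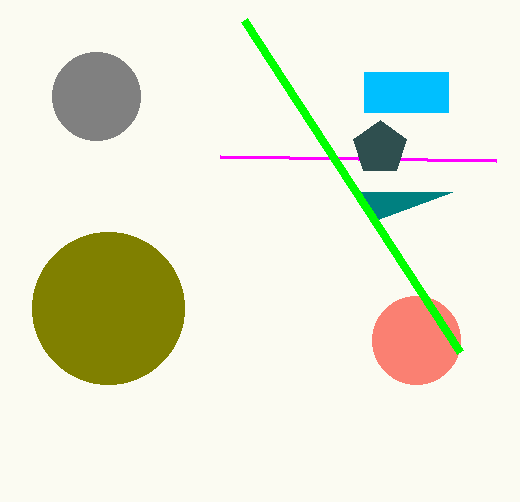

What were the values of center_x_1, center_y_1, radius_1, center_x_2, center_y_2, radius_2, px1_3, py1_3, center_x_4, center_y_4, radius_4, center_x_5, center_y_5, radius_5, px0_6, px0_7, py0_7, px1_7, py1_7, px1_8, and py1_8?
center_x_1 = 416, center_y_1 = 340, radius_1 = 44, center_x_2 = 108, center_y_2 = 308, radius_2 = 76, px1_3 = 496, py1_3 = 160, center_x_4 = 380, center_y_4 = 148, radius_4 = 28, center_x_5 = 96, center_y_5 = 96, radius_5 = 44, px0_6 = 452, px0_7 = 364, py0_7 = 72, px1_7 = 448, py1_7 = 112, px1_8 = 460, py1_8 = 352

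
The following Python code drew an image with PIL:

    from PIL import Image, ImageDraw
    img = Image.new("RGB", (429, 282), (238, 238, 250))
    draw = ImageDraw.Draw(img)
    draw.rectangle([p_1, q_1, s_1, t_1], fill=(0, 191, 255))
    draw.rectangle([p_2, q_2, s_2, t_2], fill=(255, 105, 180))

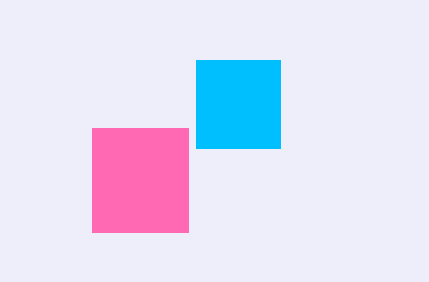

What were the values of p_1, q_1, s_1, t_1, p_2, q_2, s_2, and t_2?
p_1 = 196; q_1 = 60; s_1 = 280; t_1 = 148; p_2 = 92; q_2 = 128; s_2 = 188; t_2 = 232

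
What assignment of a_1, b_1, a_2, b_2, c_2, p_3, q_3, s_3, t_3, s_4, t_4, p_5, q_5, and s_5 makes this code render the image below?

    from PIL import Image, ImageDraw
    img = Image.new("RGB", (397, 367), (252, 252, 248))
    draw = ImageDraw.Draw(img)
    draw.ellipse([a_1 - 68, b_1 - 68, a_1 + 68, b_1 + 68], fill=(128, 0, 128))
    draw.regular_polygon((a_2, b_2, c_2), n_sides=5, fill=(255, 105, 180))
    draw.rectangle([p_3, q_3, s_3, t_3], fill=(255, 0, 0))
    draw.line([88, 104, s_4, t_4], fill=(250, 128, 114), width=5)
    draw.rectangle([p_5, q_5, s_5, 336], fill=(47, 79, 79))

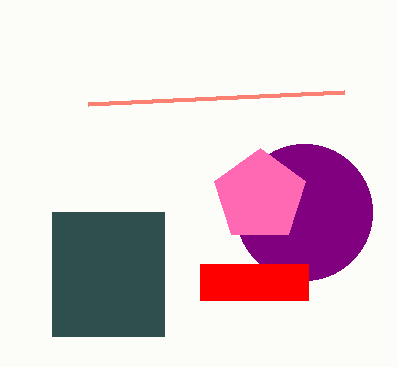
a_1 = 304; b_1 = 212; a_2 = 260; b_2 = 196; c_2 = 48; p_3 = 200; q_3 = 264; s_3 = 308; t_3 = 300; s_4 = 344; t_4 = 92; p_5 = 52; q_5 = 212; s_5 = 164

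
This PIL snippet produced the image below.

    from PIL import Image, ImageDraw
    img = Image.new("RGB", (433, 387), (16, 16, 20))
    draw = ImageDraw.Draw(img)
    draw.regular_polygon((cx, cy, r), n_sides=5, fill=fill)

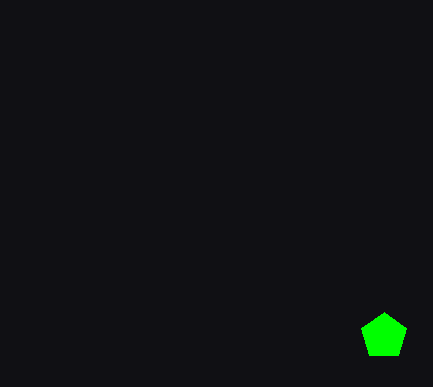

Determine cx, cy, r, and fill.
cx = 384, cy = 336, r = 24, fill = 'lime'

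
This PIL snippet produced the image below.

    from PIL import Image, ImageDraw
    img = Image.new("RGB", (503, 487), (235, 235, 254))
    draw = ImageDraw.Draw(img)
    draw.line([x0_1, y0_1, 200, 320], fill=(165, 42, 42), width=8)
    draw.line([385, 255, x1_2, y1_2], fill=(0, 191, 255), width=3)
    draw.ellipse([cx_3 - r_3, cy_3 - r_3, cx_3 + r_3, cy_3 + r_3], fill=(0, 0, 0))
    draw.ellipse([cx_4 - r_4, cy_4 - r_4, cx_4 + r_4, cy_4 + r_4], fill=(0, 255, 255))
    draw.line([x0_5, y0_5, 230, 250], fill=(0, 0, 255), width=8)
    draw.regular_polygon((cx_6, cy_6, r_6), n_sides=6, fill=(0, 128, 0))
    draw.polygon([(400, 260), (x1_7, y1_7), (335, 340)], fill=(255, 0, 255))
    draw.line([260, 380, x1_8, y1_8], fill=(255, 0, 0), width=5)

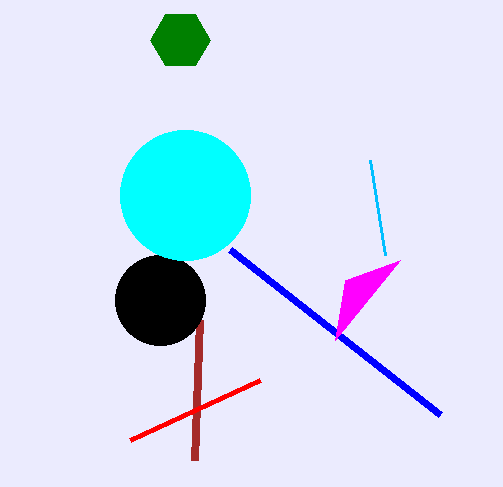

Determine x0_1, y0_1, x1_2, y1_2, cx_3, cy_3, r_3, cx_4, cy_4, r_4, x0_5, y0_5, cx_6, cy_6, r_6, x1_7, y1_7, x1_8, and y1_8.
x0_1 = 195
y0_1 = 460
x1_2 = 370
y1_2 = 160
cx_3 = 160
cy_3 = 300
r_3 = 45
cx_4 = 185
cy_4 = 195
r_4 = 65
x0_5 = 440
y0_5 = 415
cx_6 = 180
cy_6 = 40
r_6 = 30
x1_7 = 345
y1_7 = 280
x1_8 = 130
y1_8 = 440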